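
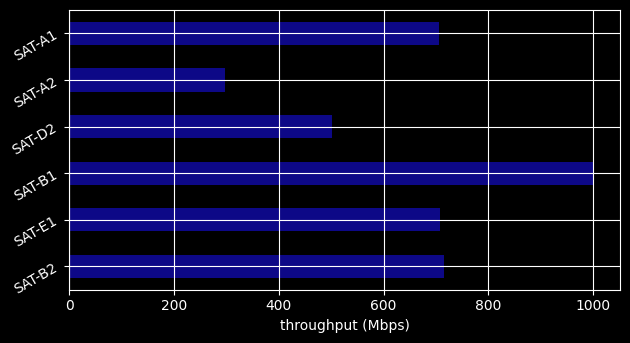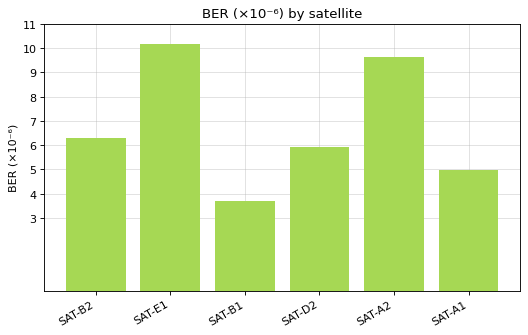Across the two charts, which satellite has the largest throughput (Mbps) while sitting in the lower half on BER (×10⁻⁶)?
SAT-B1

Chart 2 median BER (×10⁻⁶) ≈ 6; below-median satellites: SAT-B1, SAT-D2, SAT-A1. Among those, SAT-B1 has the highest throughput (Mbps) (≈ 1000).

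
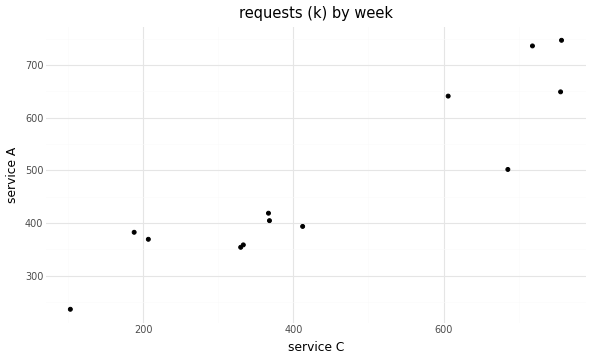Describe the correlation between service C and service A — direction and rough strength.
Points are positively correlated; strong (|r| ≈ 0.9).

positive, strong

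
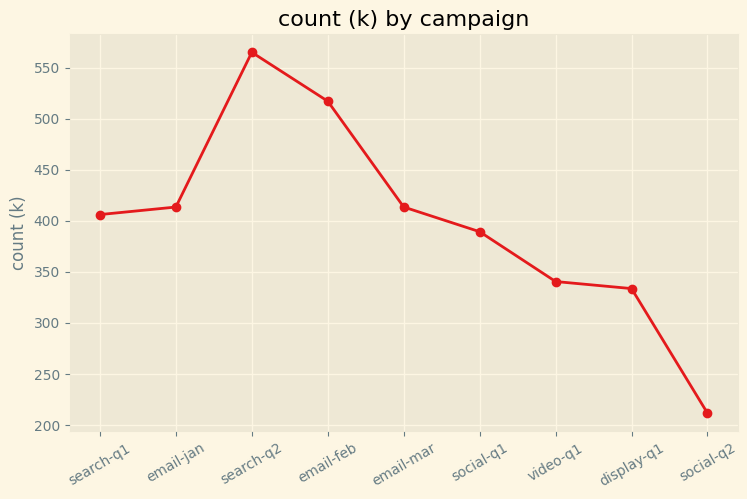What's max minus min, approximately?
Max search-q2 ≈ 550, min social-q2 ≈ 200; range ≈ 350.

≈ 350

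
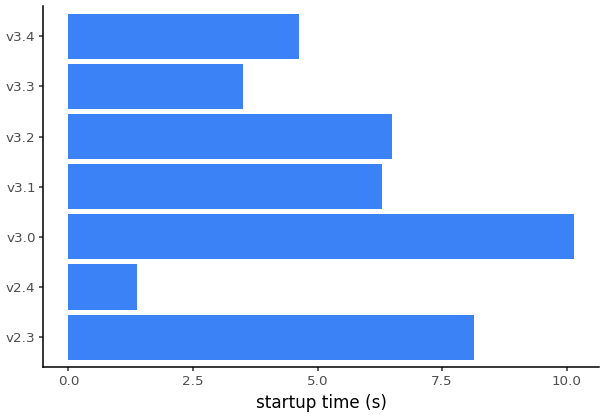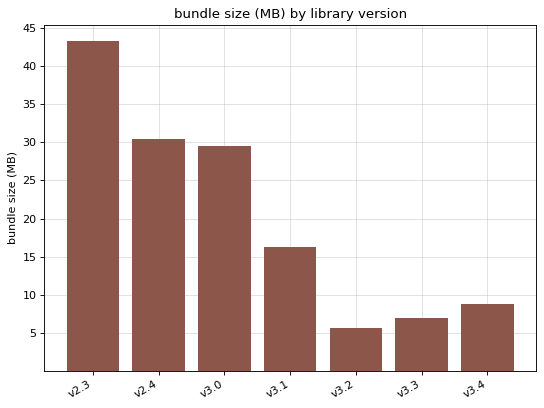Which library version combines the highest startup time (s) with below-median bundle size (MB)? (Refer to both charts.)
v3.2

Chart 2 median bundle size (MB) ≈ 15; below-median library versions: v3.2, v3.3, v3.4. Among those, v3.2 has the highest startup time (s) (≈ 7).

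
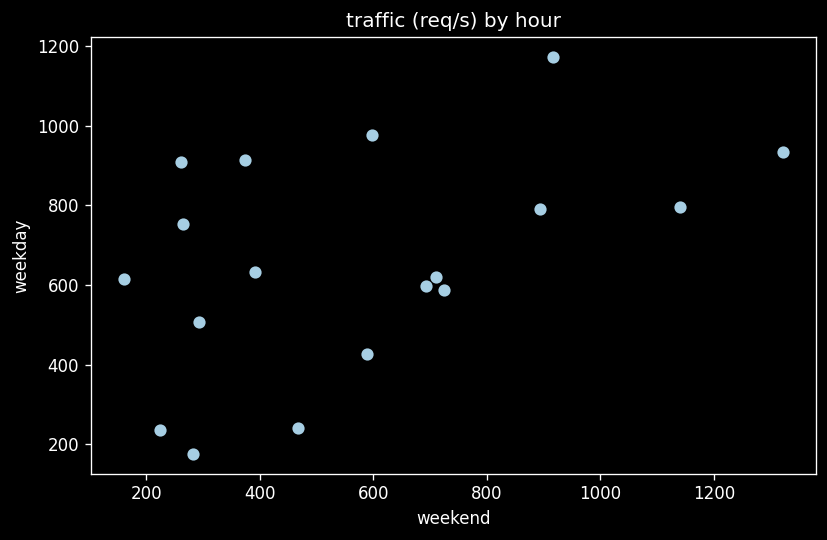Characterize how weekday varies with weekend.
Points are positively correlated; moderate (|r| ≈ 0.5).

positive, moderate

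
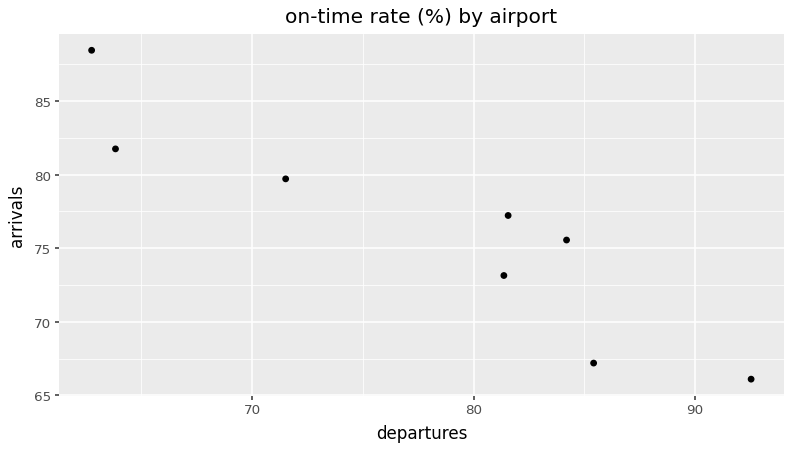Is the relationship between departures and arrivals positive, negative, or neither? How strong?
negative, strong

Points are negatively correlated; strong (|r| ≈ 0.9).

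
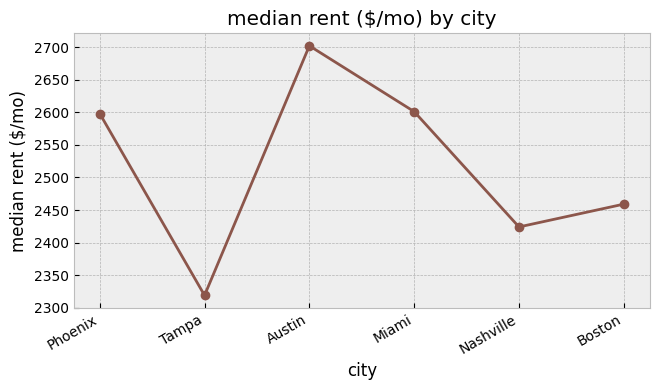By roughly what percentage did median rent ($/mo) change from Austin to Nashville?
≈ -11.1%

Austin ≈ 2700, Nashville ≈ 2400; (2400 − 2700) / 2700 ≈ -11.1%.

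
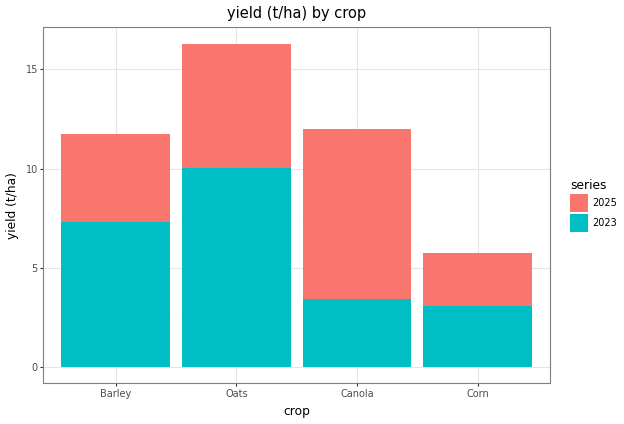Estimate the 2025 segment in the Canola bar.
≈ 8

2025 top ≈ 12, bottom ≈ 4; segment ≈ 8.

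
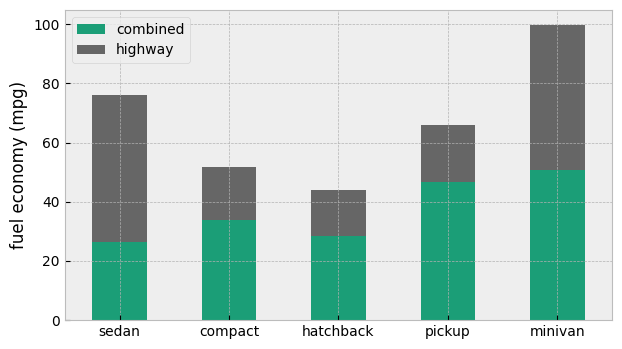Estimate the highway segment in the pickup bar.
highway top ≈ 70, bottom ≈ 50; segment ≈ 20.

≈ 20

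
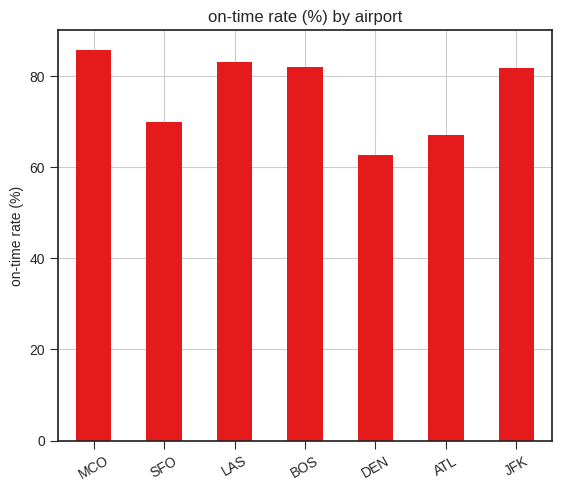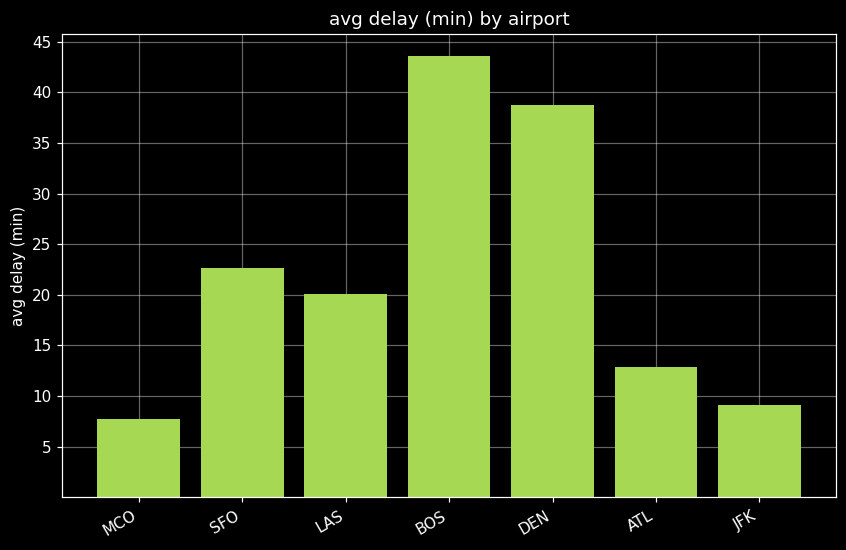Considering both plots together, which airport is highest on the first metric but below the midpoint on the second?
MCO

Chart 2 median avg delay (min) ≈ 20; below-median airports: MCO, ATL, JFK. Among those, MCO has the highest on-time rate (%) (≈ 90).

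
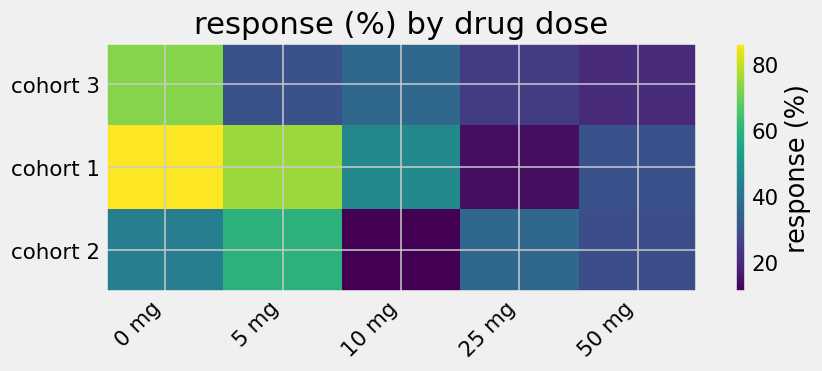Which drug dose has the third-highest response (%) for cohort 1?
10 mg

Top 4 for cohort 1: 0 mg ≈ 90, 5 mg ≈ 80, 10 mg ≈ 50, 50 mg ≈ 30.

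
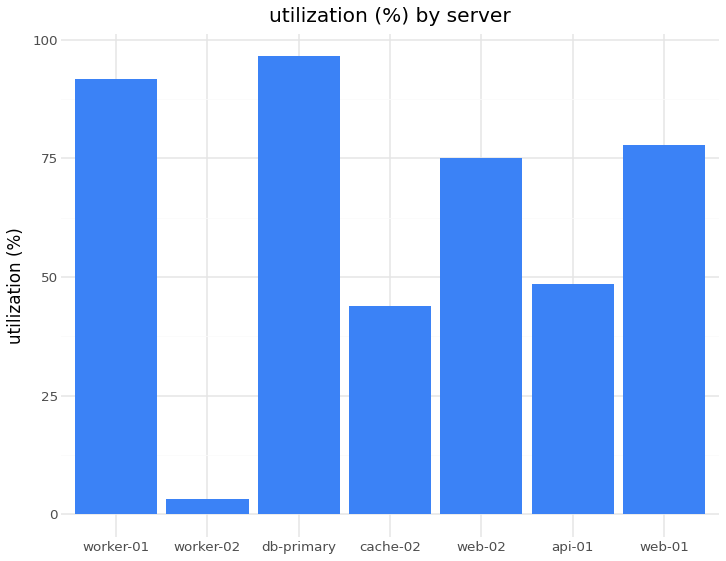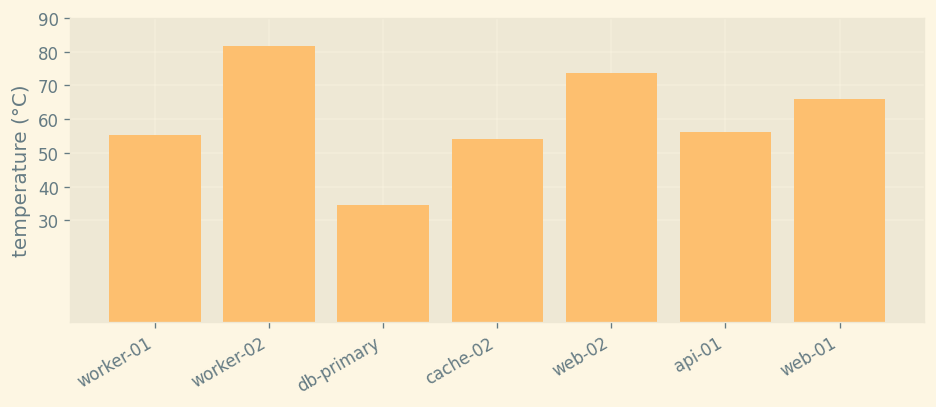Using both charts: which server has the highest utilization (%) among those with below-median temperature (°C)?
Chart 2 median temperature (°C) ≈ 60; below-median servers: worker-01, db-primary, cache-02. Among those, db-primary has the highest utilization (%) (≈ 100).

db-primary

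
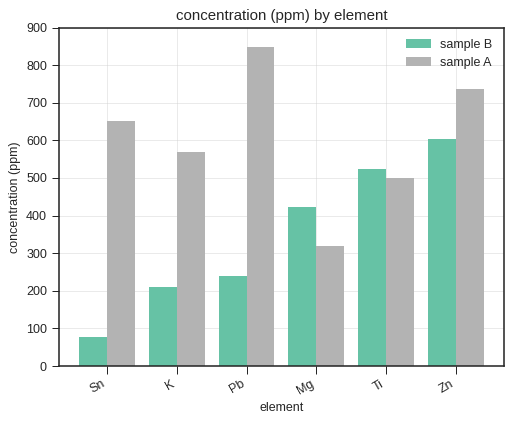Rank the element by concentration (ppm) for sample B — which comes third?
Top 4 for sample B: Zn ≈ 600, Ti ≈ 500, Mg ≈ 400, Pb ≈ 200.

Mg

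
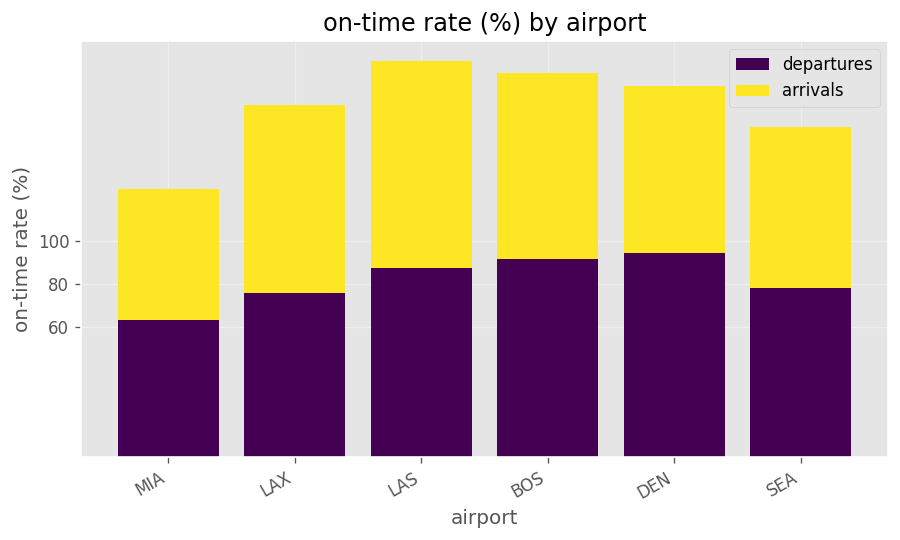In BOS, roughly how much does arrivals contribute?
arrivals top ≈ 180, bottom ≈ 100; segment ≈ 80.

≈ 80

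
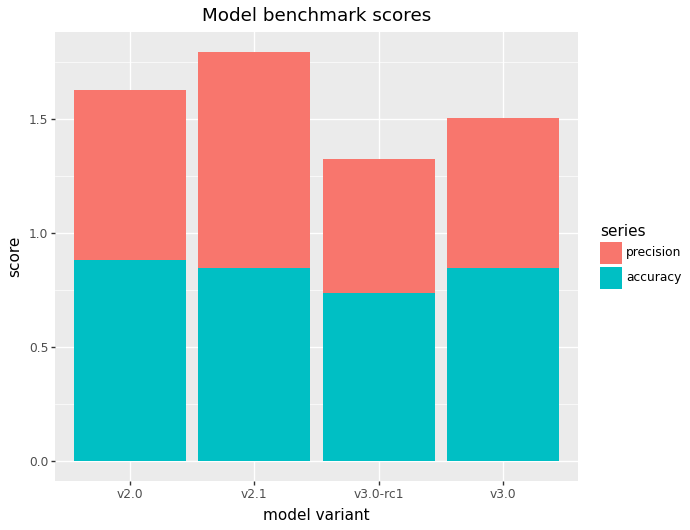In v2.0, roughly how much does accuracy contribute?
≈ 0.8

accuracy top ≈ 0.8, bottom ≈ 0.0; segment ≈ 0.8.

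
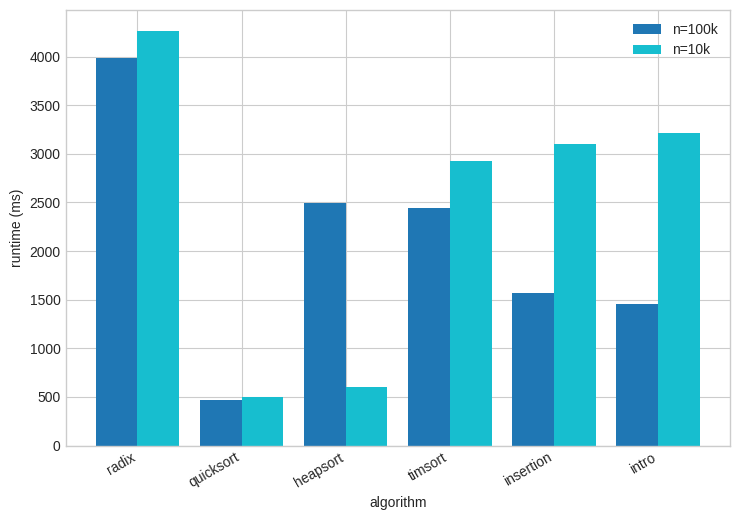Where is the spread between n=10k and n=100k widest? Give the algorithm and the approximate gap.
heapsort: n=10k ≈ 500, n=100k ≈ 2500 → gap ≈ 2000. Next-largest (intro) is only ≈ 1500.

heapsort, ≈ 2000 ms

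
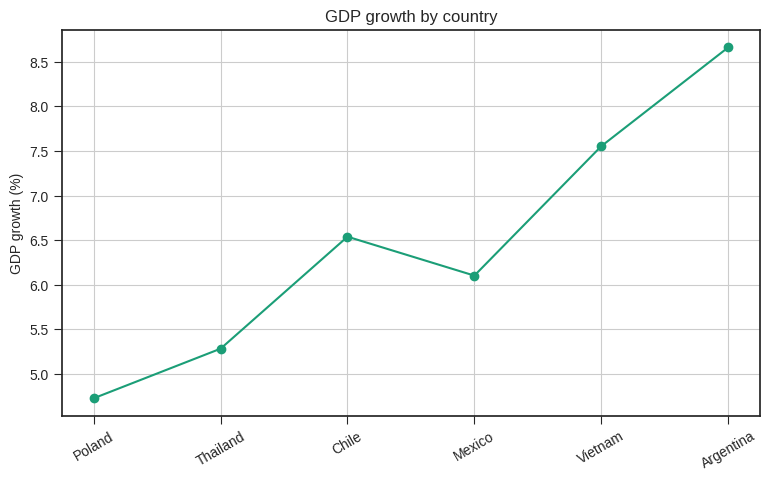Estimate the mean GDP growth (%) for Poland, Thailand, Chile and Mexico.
≈ 5.62

(4.5 + 5.5 + 6.5 + 6.0) / 4 ≈ 5.62.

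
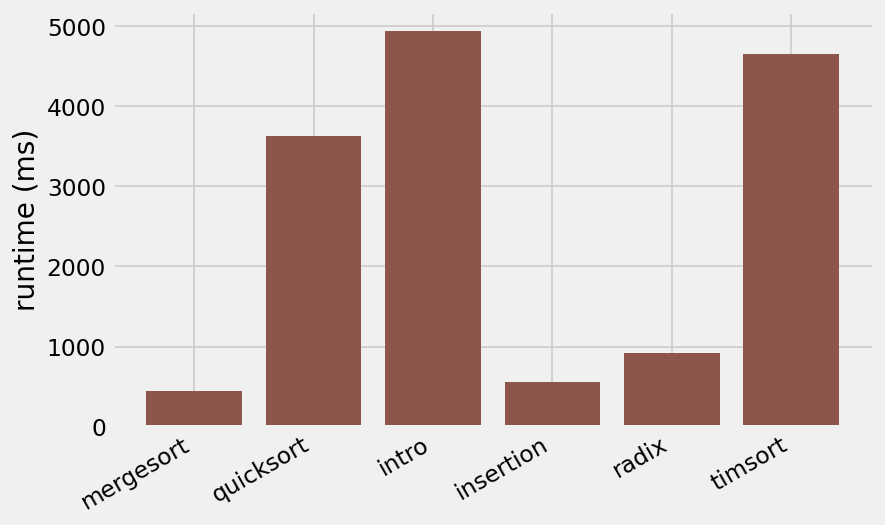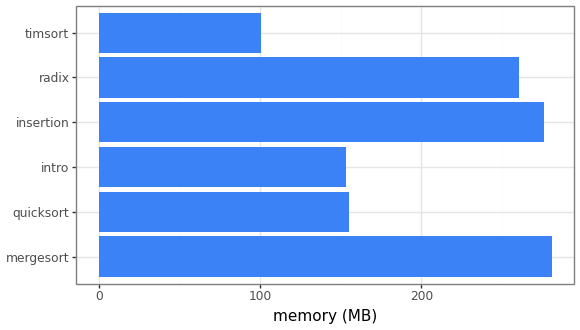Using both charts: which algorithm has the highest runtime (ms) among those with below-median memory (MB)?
Chart 2 median memory (MB) ≈ 200; below-median algorithms: quicksort, intro, timsort. Among those, intro has the highest runtime (ms) (≈ 5000).

intro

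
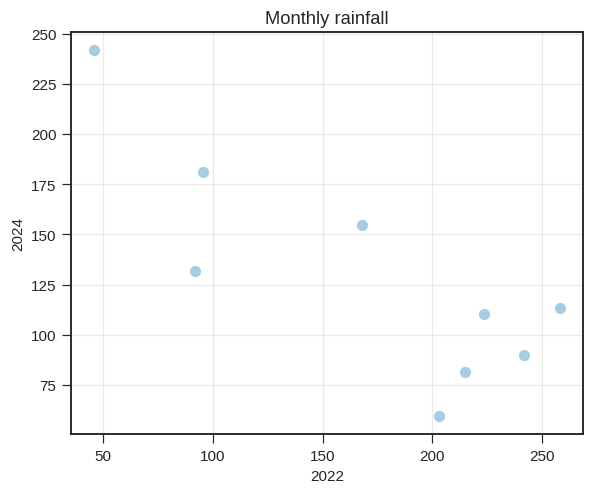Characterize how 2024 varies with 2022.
Points are negatively correlated; strong (|r| ≈ 0.8).

negative, strong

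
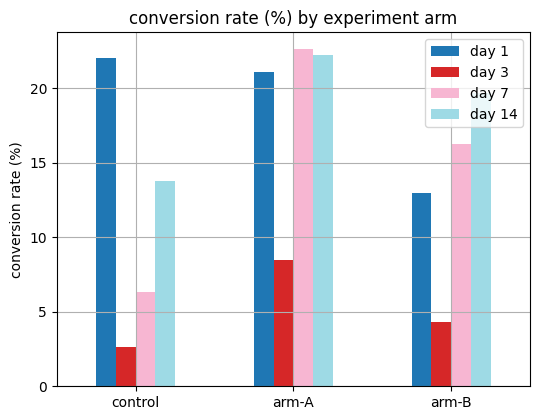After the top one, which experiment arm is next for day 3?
Top 3 for day 3: arm-A ≈ 8, arm-B ≈ 4, control ≈ 2.

arm-B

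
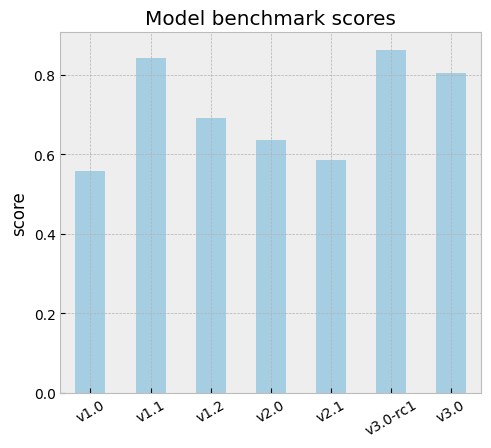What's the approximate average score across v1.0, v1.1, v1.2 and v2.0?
(0.6 + 0.8 + 0.7 + 0.6) / 4 ≈ 0.68.

≈ 0.68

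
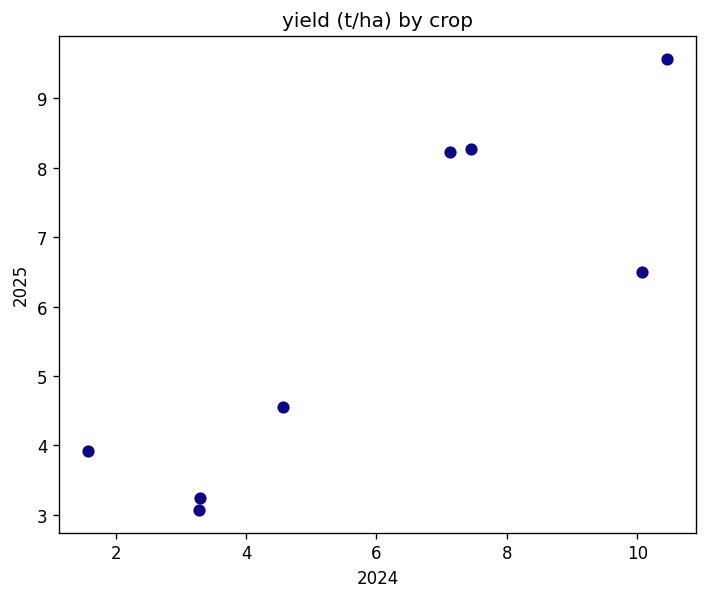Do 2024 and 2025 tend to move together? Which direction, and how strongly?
Points are positively correlated; strong (|r| ≈ 0.9).

positive, strong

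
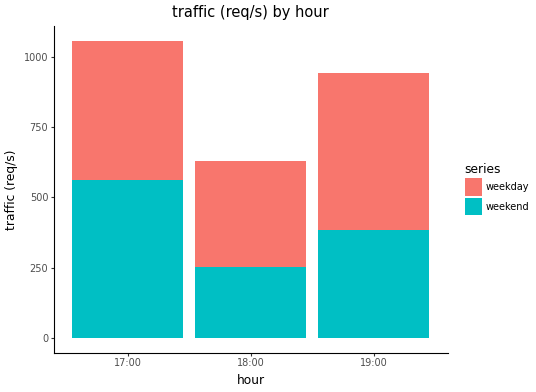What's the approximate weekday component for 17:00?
weekday top ≈ 1100, bottom ≈ 600; segment ≈ 500.

≈ 500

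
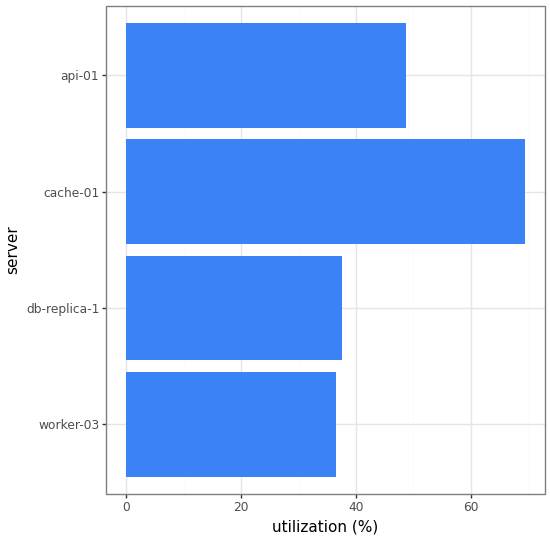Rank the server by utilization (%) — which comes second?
Top 3: cache-01 ≈ 70, api-01 ≈ 50, db-replica-1 ≈ 40.

api-01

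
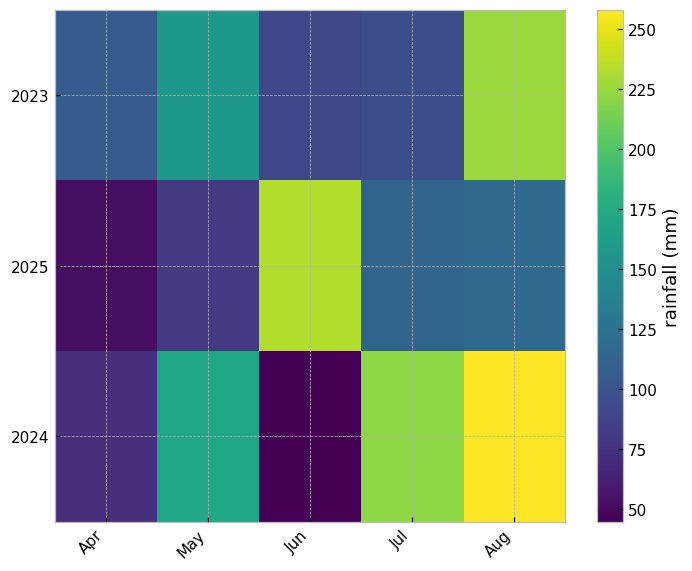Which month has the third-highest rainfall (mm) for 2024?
Top 4 for 2024: Aug ≈ 260, Jul ≈ 220, May ≈ 180, Apr ≈ 80.

May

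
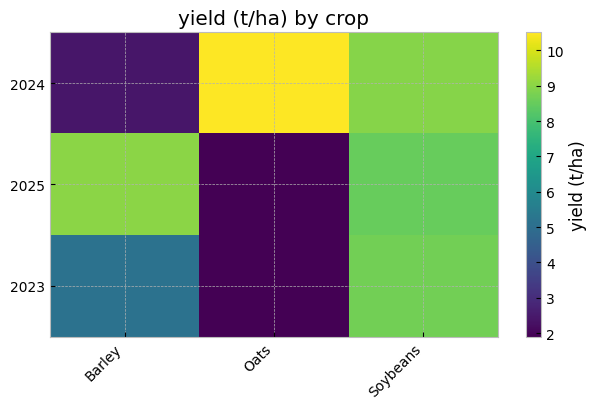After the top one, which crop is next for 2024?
Soybeans

Top 3 for 2024: Oats ≈ 11, Soybeans ≈ 9, Barley ≈ 2.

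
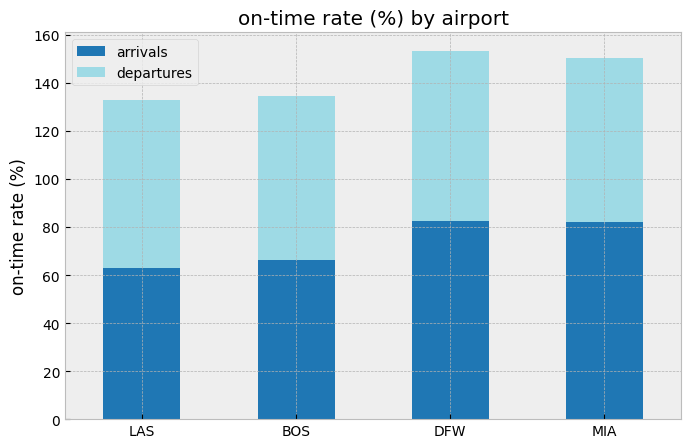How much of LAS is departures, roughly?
departures top ≈ 140, bottom ≈ 60; segment ≈ 80.

≈ 80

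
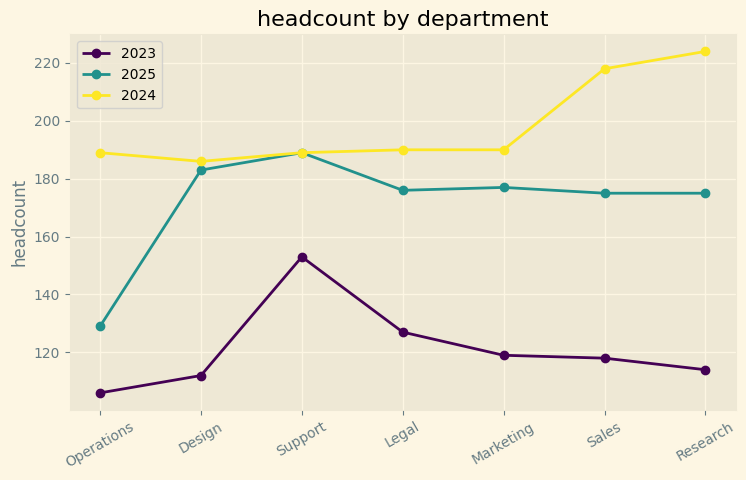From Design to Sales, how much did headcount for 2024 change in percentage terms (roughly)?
Design ≈ 190, Sales ≈ 220; (220 − 190) / 190 ≈ +15.8%.

≈ +15.8%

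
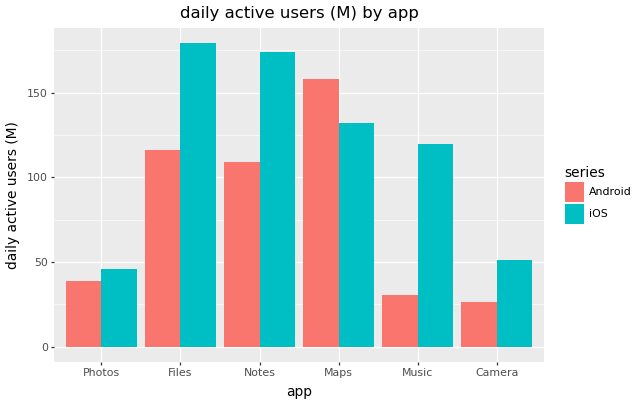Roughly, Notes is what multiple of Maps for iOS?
Notes ≈ 180, Maps ≈ 140; 180/140 ≈ 1.29.

≈ 1.29×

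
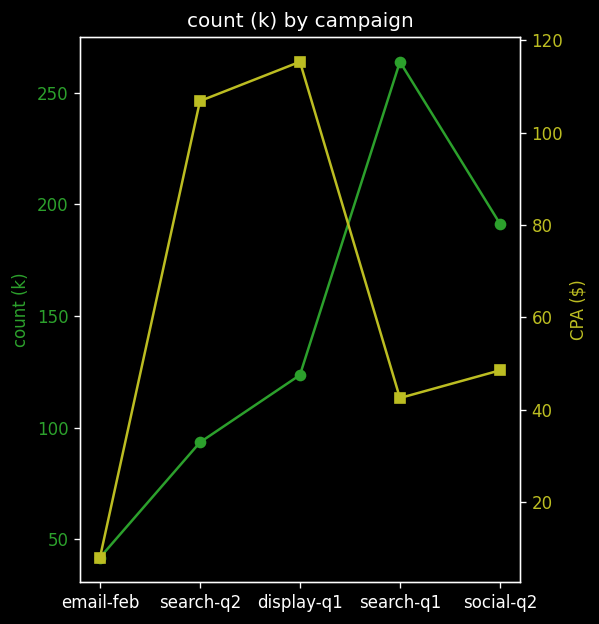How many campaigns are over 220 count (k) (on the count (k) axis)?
Above 220: search-q1.

1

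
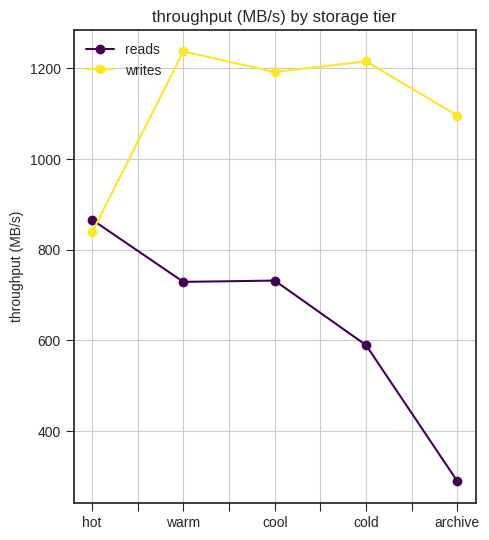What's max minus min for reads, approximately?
≈ 600

Max hot ≈ 900, min archive ≈ 300; range ≈ 600.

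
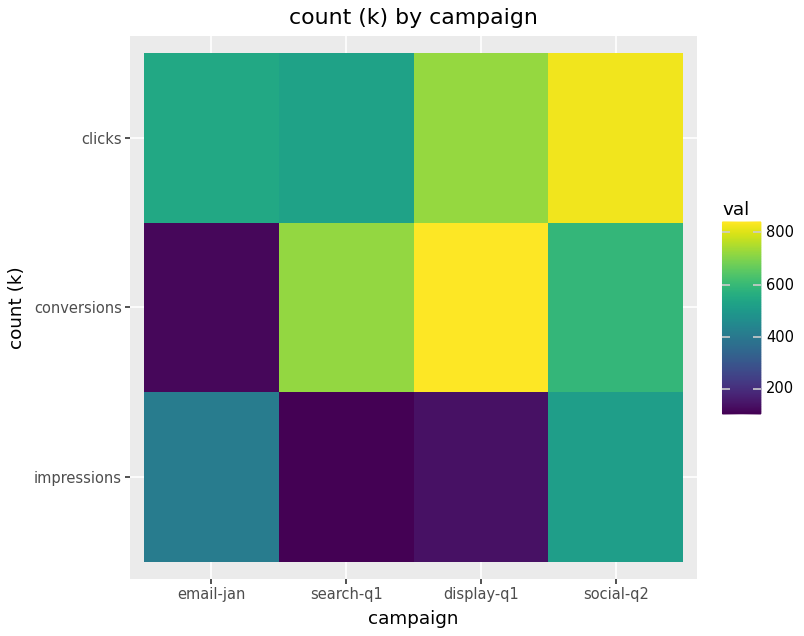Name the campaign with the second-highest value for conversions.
search-q1

Top 3 for conversions: display-q1 ≈ 800, search-q1 ≈ 700, social-q2 ≈ 600.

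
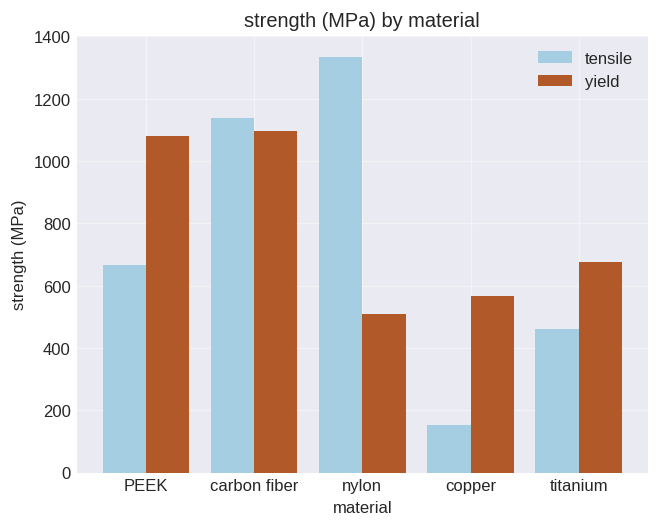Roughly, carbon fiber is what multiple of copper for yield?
≈ 1.67×

carbon fiber ≈ 1000, copper ≈ 600; 1000/600 ≈ 1.67.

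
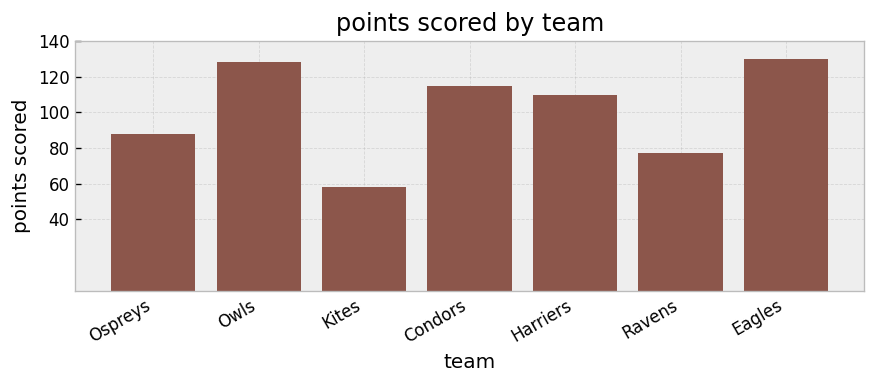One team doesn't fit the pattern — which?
Kites

Kites ≈ 60; the rest sit between ≈ 80 and ≈ 120.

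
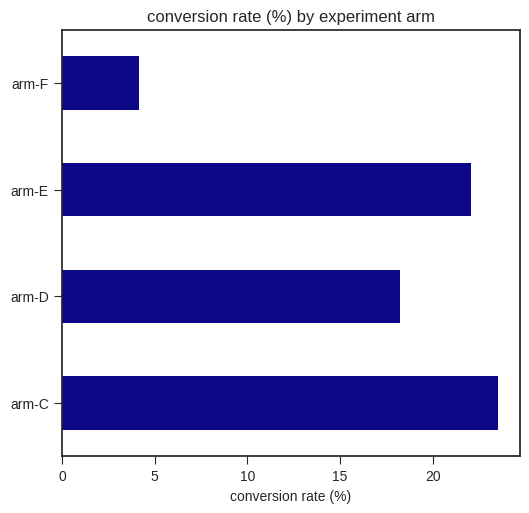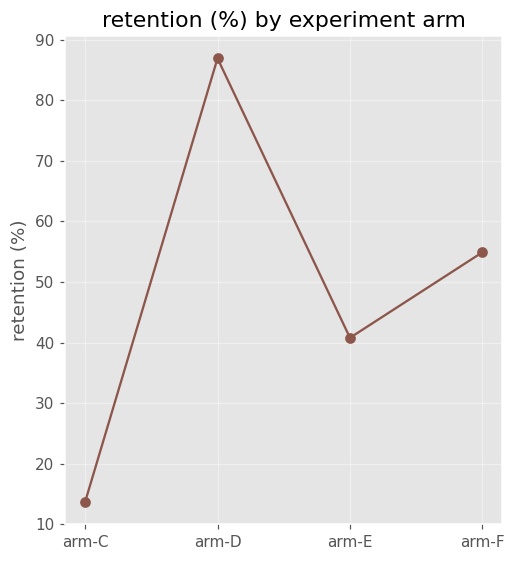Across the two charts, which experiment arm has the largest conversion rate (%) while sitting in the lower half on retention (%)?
Chart 2 median retention (%) ≈ 50; below-median experiment arms: arm-C, arm-E. Among those, arm-C has the highest conversion rate (%) (≈ 25).

arm-C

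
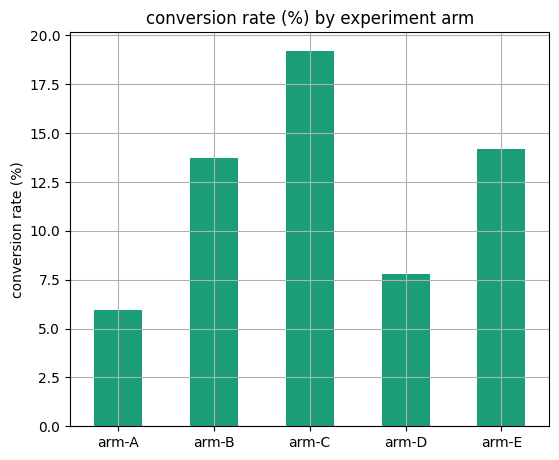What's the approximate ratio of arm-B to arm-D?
≈ 1.75×

arm-B ≈ 14, arm-D ≈ 8; 14/8 ≈ 1.75.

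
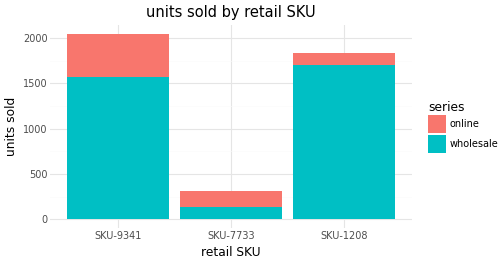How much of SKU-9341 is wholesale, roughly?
≈ 1600

wholesale top ≈ 1600, bottom ≈ 0; segment ≈ 1600.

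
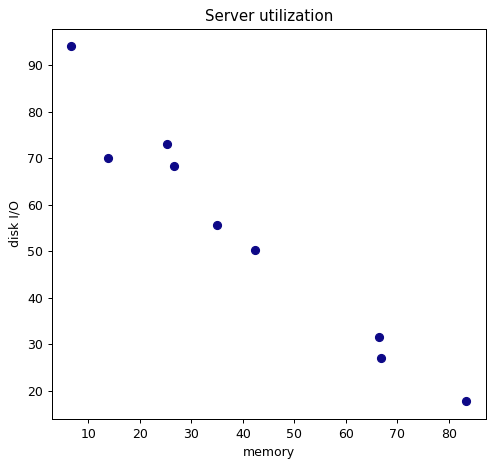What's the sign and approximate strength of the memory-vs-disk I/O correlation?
Points are negatively correlated; strong (|r| ≈ 1.0).

negative, strong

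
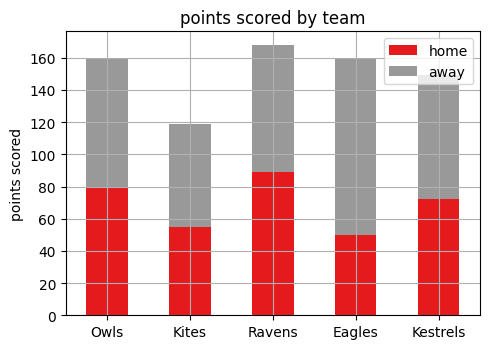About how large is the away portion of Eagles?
≈ 120

away top ≈ 160, bottom ≈ 40; segment ≈ 120.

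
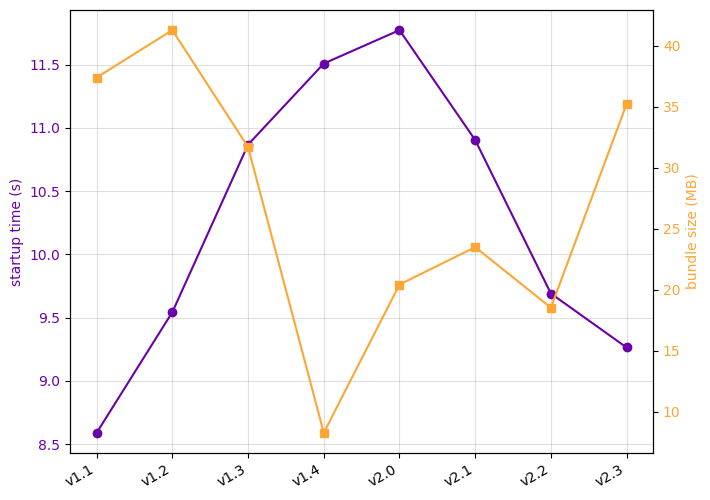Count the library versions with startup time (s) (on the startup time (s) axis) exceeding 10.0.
4

Above 10.0: v1.3, v1.4, v2.0, v2.1.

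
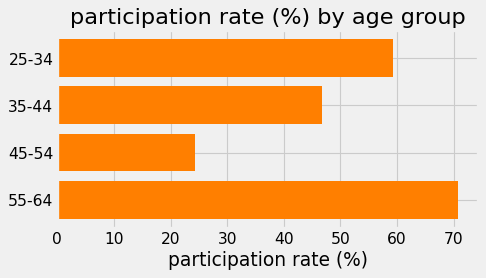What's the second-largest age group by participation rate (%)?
25-34

Top 3: 55-64 ≈ 70, 25-34 ≈ 60, 35-44 ≈ 50.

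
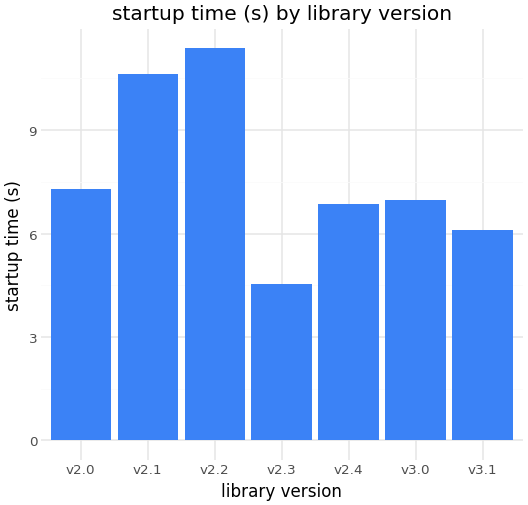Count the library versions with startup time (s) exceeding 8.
2

Above 8: v2.1, v2.2.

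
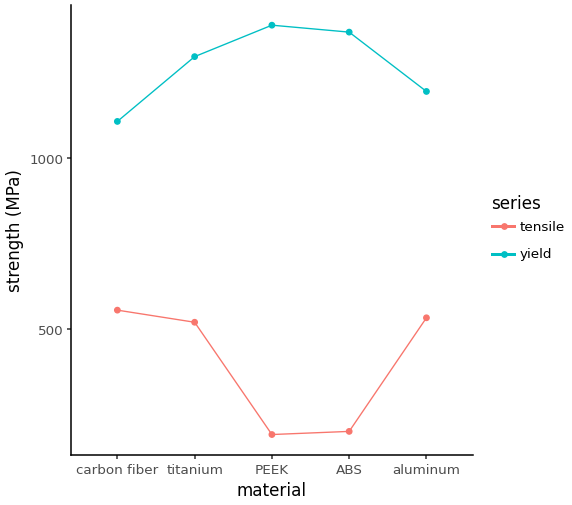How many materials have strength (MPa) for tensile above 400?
3

Above 400: carbon fiber, titanium, aluminum.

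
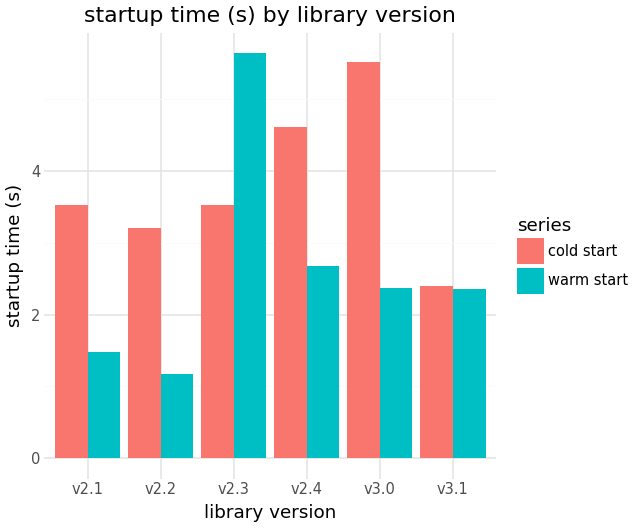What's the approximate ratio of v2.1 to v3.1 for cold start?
v2.1 ≈ 3.5, v3.1 ≈ 2.5; 3.5/2.5 ≈ 1.4.

≈ 1.4×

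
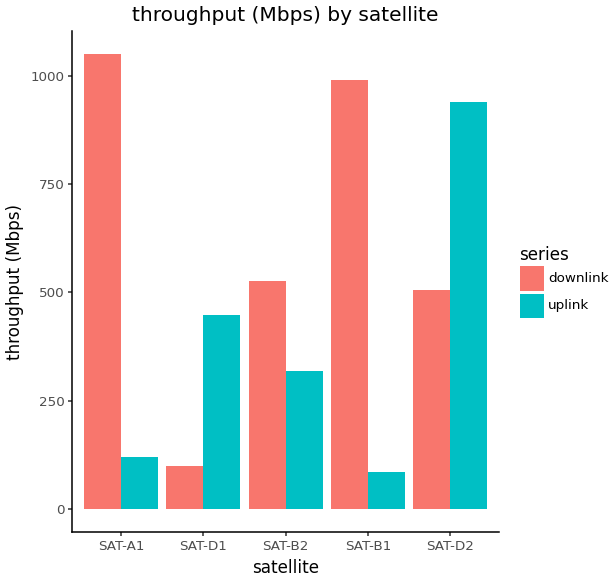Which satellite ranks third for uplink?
Top 4 for uplink: SAT-D2 ≈ 900, SAT-D1 ≈ 400, SAT-B2 ≈ 300, SAT-A1 ≈ 100.

SAT-B2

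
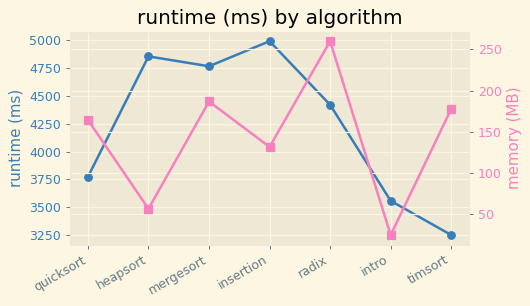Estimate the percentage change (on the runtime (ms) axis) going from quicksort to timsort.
quicksort ≈ 3800, timsort ≈ 3200; (3200 − 3800) / 3800 ≈ -15.8%.

≈ -15.8%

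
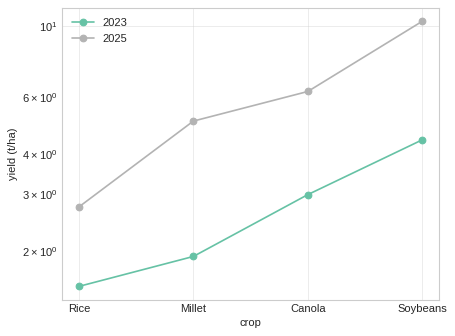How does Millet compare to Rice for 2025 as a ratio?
≈ 1.67×

Millet ≈ 5, Rice ≈ 3; 5/3 ≈ 1.67.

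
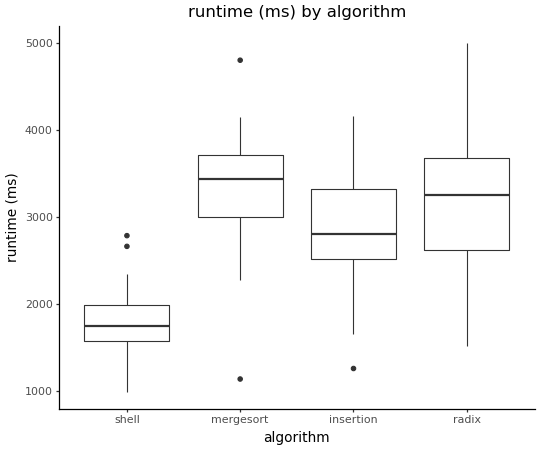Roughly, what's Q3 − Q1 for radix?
Q3 ≈ 3600, Q1 ≈ 2600; IQR ≈ 1000.

≈ 1000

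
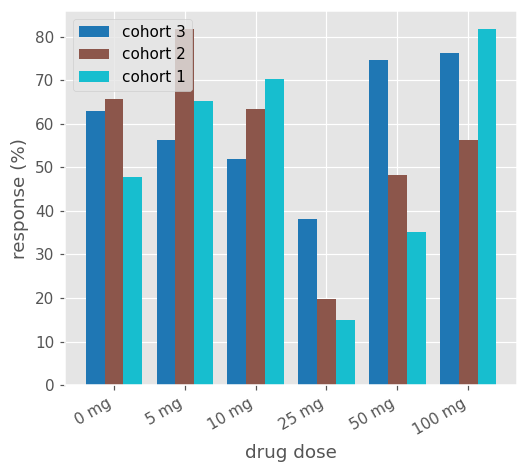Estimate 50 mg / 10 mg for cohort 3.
≈ 1.4×

50 mg ≈ 70, 10 mg ≈ 50; 70/50 ≈ 1.4.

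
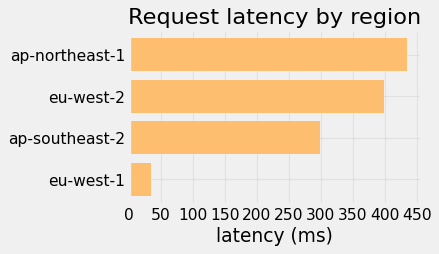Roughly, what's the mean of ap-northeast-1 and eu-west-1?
(450 + 50) / 2 ≈ 250.

≈ 250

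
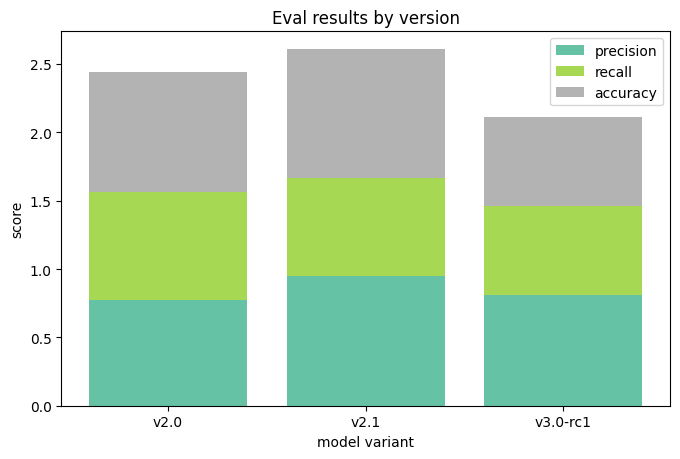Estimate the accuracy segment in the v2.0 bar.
≈ 1.0

accuracy top ≈ 2.5, bottom ≈ 1.5; segment ≈ 1.0.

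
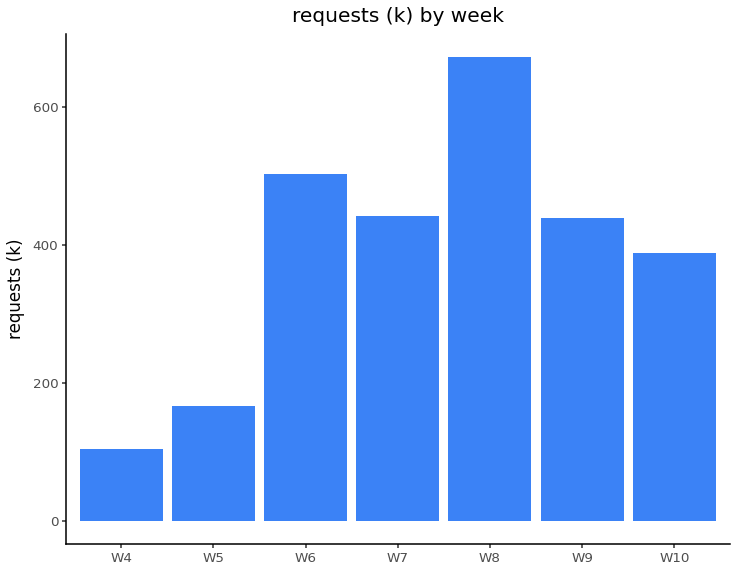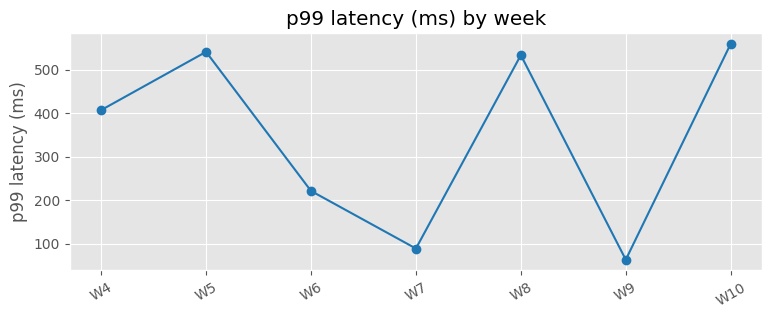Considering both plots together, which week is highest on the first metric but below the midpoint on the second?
Chart 2 median p99 latency (ms) ≈ 400; below-median weeks: W6, W7, W9. Among those, W6 has the highest requests (k) (≈ 500).

W6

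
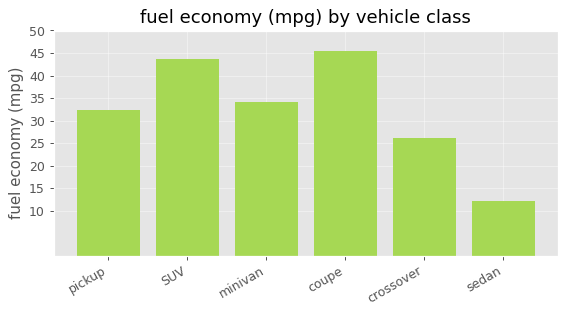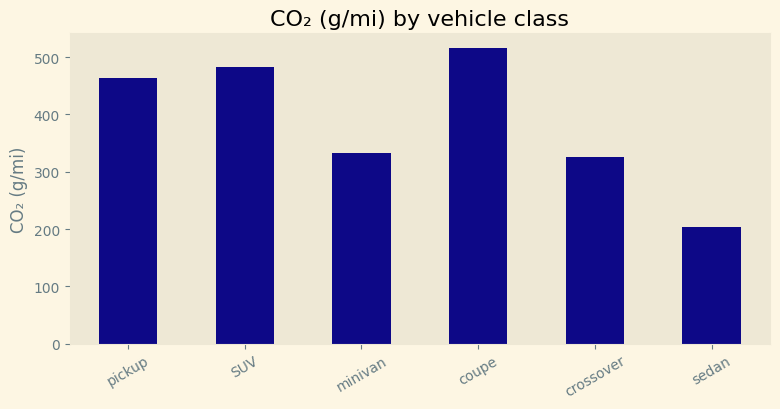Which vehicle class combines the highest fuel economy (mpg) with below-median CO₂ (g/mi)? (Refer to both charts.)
minivan

Chart 2 median CO₂ (g/mi) ≈ 400; below-median vehicle classes: minivan, crossover, sedan. Among those, minivan has the highest fuel economy (mpg) (≈ 35).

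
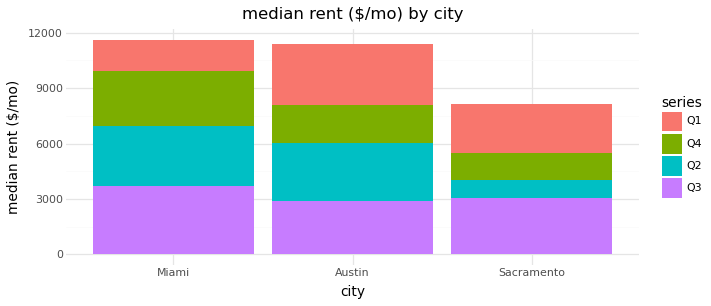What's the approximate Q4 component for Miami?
≈ 3000

Q4 top ≈ 10000, bottom ≈ 7000; segment ≈ 3000.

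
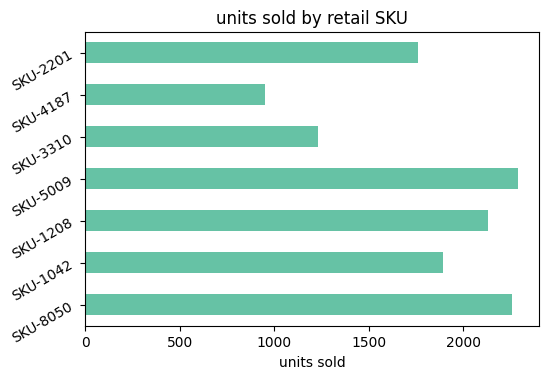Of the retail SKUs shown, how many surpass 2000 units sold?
3

Above 2000: SKU-8050, SKU-1208, SKU-5009.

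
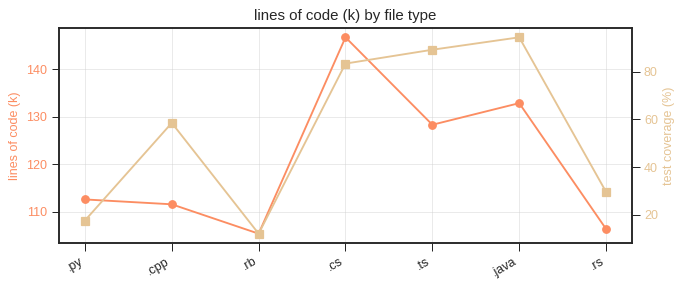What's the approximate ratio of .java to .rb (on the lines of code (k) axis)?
≈ 1.29×

.java ≈ 135, .rb ≈ 105; 135/105 ≈ 1.29.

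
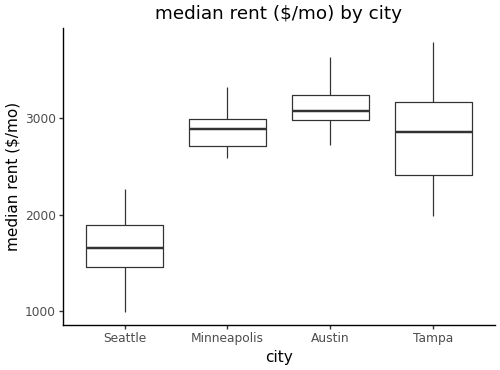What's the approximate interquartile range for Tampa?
≈ 800

Q3 ≈ 3200, Q1 ≈ 2400; IQR ≈ 800.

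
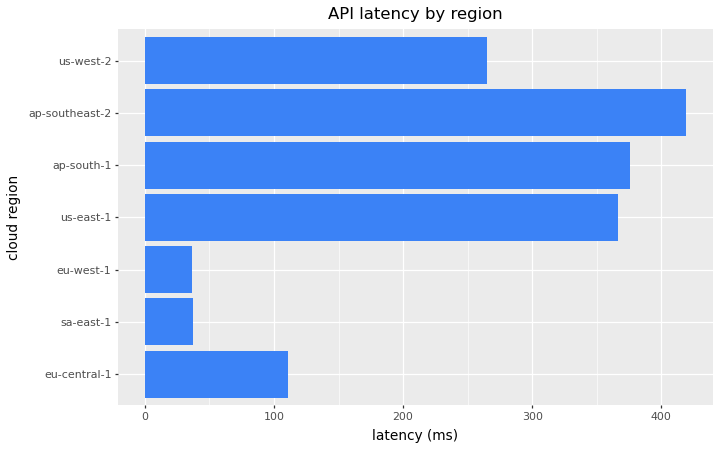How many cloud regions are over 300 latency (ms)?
Above 300: us-east-1, ap-south-1, ap-southeast-2.

3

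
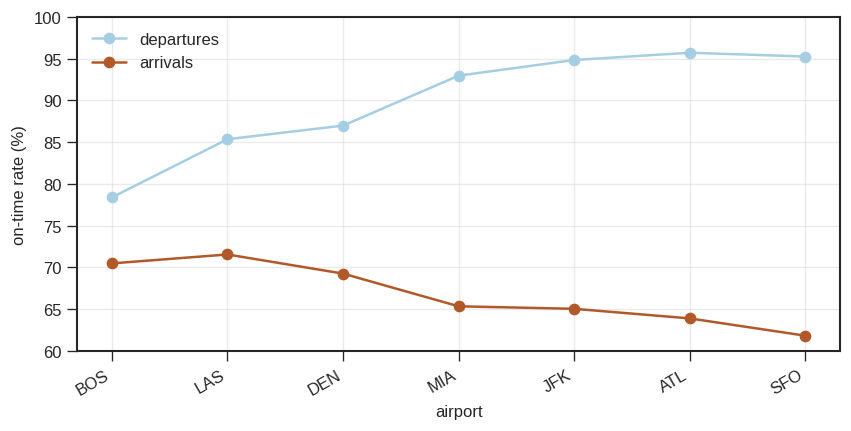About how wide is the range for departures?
≈ 15

Max ATL ≈ 95, min BOS ≈ 80; range ≈ 15.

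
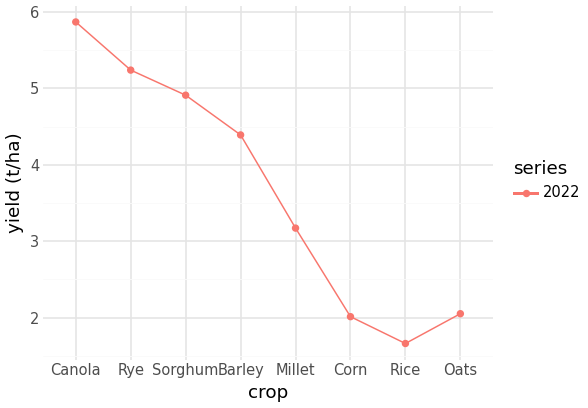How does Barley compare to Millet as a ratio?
Barley ≈ 4.5, Millet ≈ 3.0; 4.5/3.0 ≈ 1.5.

≈ 1.5×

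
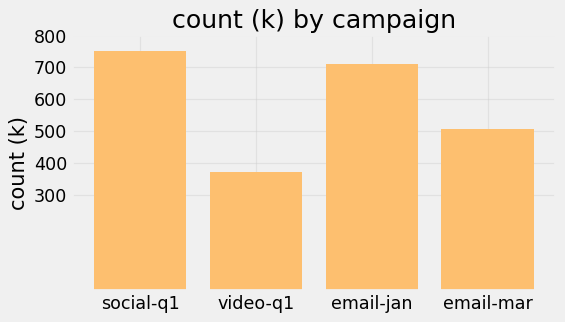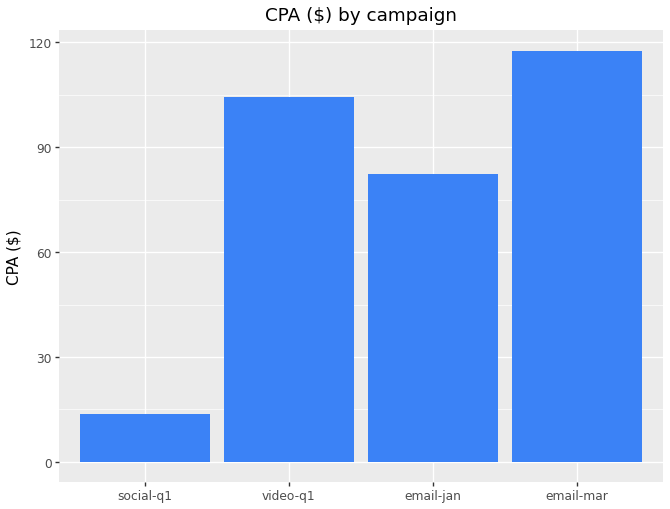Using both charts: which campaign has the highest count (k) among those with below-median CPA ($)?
Chart 2 median CPA ($) ≈ 100; below-median campaigns: social-q1, email-jan. Among those, social-q1 has the highest count (k) (≈ 800).

social-q1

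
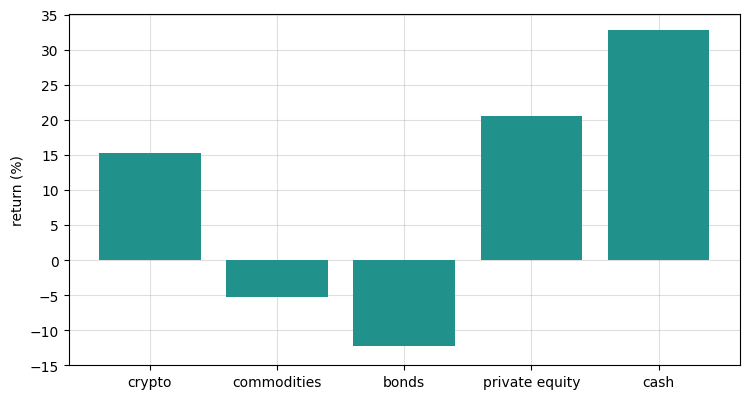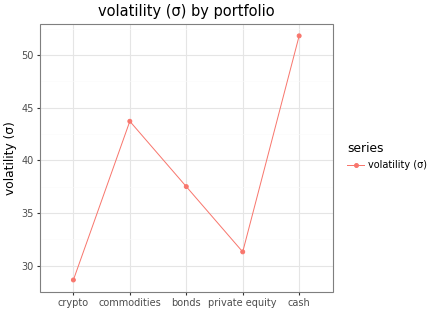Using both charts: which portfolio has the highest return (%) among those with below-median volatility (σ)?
private equity

Chart 2 median volatility (σ) ≈ 40; below-median portfolios: crypto, private equity. Among those, private equity has the highest return (%) (≈ 20).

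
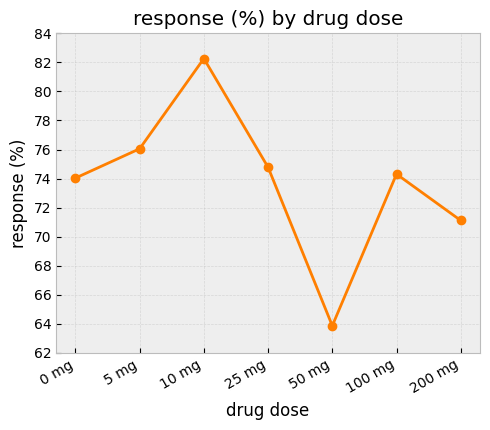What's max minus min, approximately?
Max 10 mg ≈ 82, min 50 mg ≈ 64; range ≈ 18.

≈ 18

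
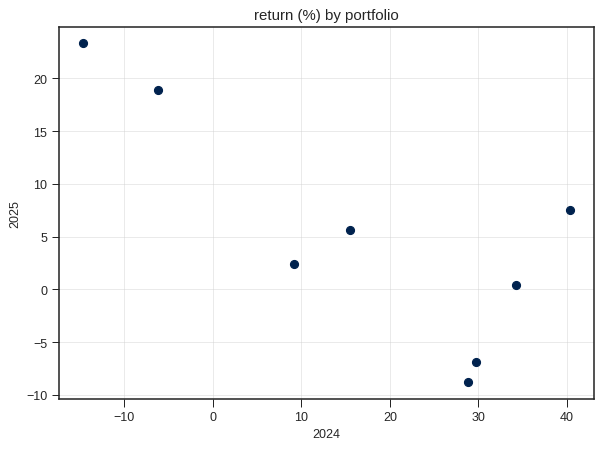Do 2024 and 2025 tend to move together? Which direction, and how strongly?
Points are negatively correlated; strong (|r| ≈ 0.8).

negative, strong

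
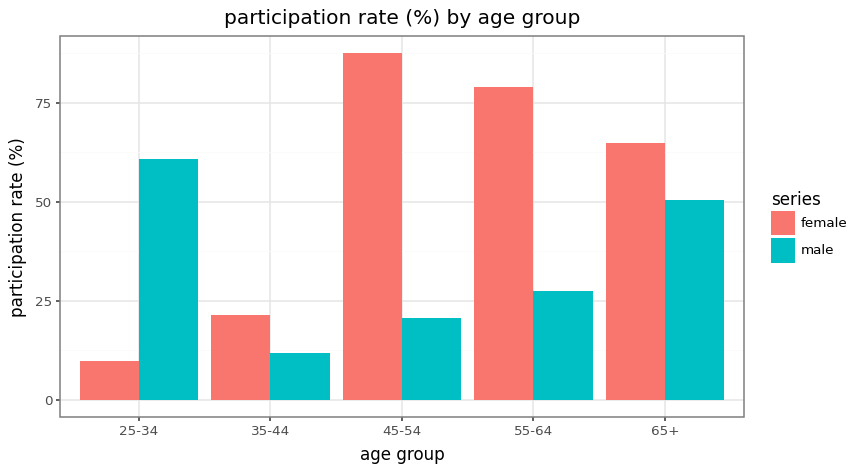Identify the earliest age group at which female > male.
35-44

25-34: female ≈ 10 vs male ≈ 60 (not yet); 35-44: female ≈ 20 vs male ≈ 10 (first crossover).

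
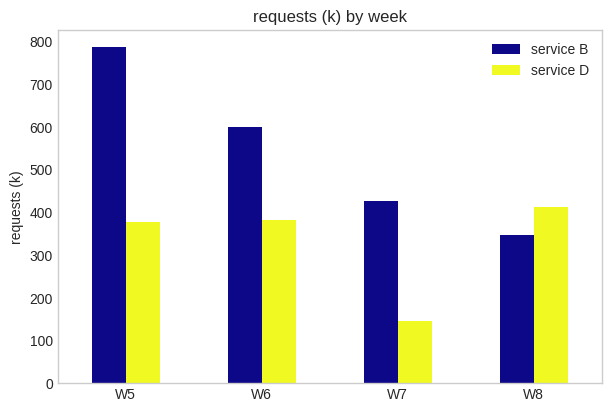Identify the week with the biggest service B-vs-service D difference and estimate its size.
W5: service B ≈ 800, service D ≈ 400 → gap ≈ 400. Next-largest (W7) is only ≈ 300.

W5, ≈ 400 k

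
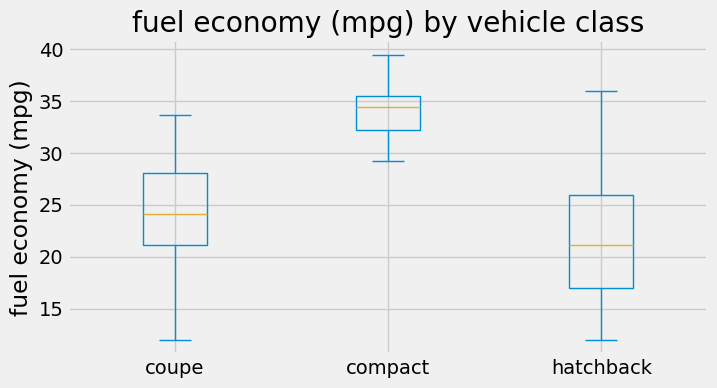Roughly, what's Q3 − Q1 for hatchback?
≈ 10

Q3 ≈ 26, Q1 ≈ 16; IQR ≈ 10.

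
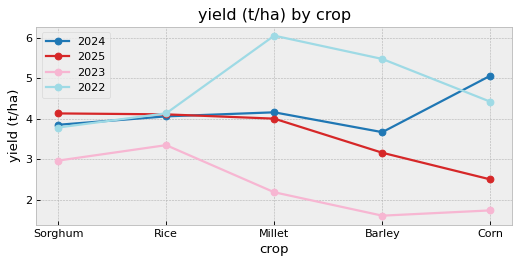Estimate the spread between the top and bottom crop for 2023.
≈ 2.0

Max Rice ≈ 3.5, min Barley ≈ 1.5; range ≈ 2.0.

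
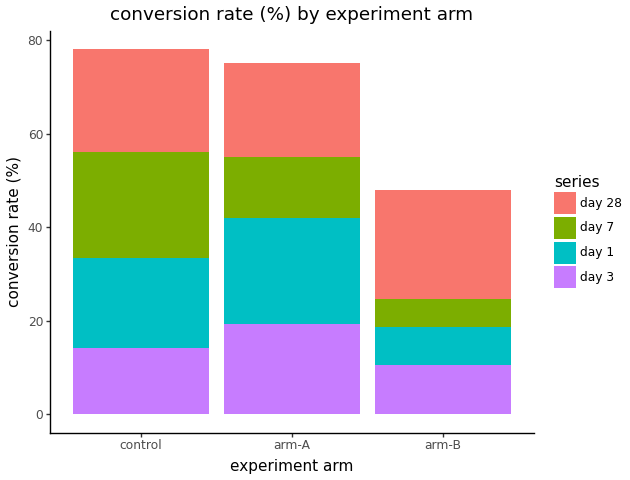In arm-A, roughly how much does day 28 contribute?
day 28 top ≈ 80, bottom ≈ 60; segment ≈ 20.

≈ 20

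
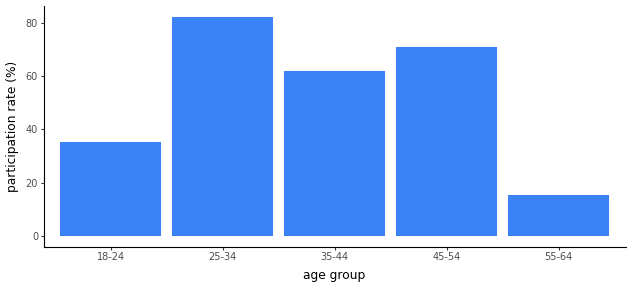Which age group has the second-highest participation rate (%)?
45-54

Top 3: 25-34 ≈ 80, 45-54 ≈ 70, 35-44 ≈ 60.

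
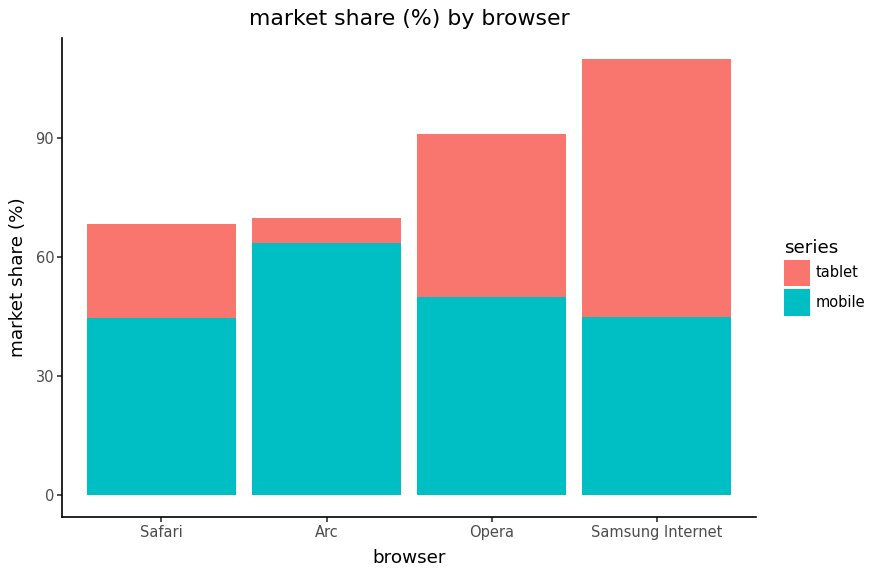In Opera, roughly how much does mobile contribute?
≈ 50

mobile top ≈ 50, bottom ≈ 0; segment ≈ 50.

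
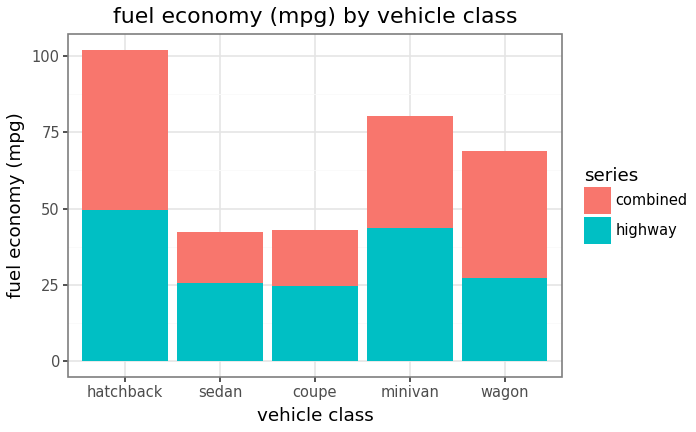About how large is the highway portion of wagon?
≈ 30

highway top ≈ 30, bottom ≈ 0; segment ≈ 30.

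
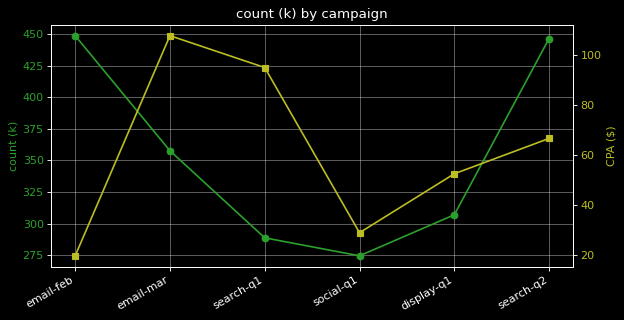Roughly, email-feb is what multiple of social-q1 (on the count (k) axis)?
email-feb ≈ 440, social-q1 ≈ 280; 440/280 ≈ 1.57.

≈ 1.57×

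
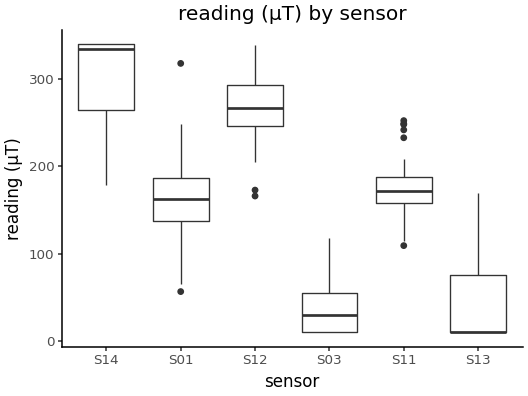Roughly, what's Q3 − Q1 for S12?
≈ 50

Q3 ≈ 300, Q1 ≈ 250; IQR ≈ 50.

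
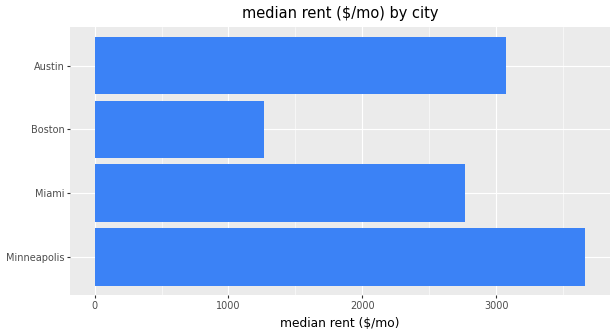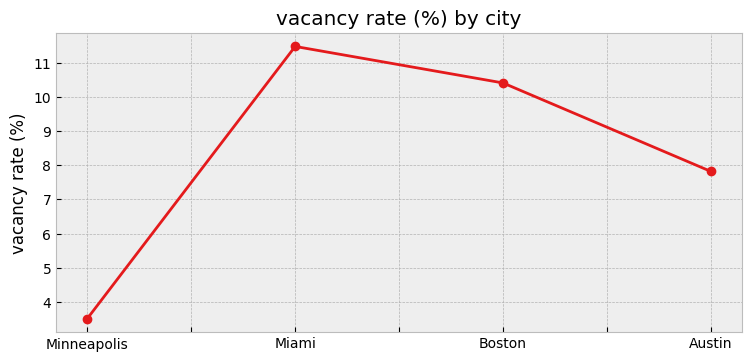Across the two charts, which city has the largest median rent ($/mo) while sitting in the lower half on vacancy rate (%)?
Minneapolis

Chart 2 median vacancy rate (%) ≈ 10; below-median cities: Minneapolis, Austin. Among those, Minneapolis has the highest median rent ($/mo) (≈ 3500).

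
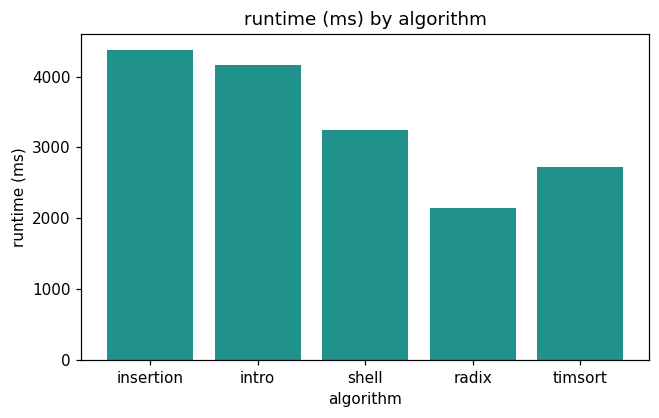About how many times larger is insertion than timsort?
≈ 1.8×

insertion ≈ 4500, timsort ≈ 2500; 4500/2500 ≈ 1.8.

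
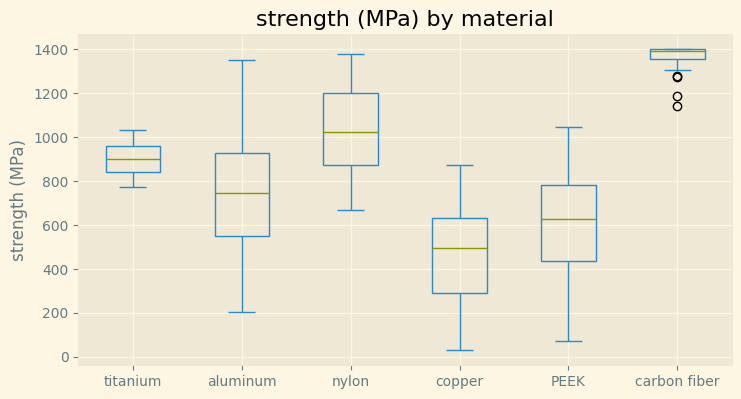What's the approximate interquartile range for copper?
Q3 ≈ 600, Q1 ≈ 300; IQR ≈ 300.

≈ 300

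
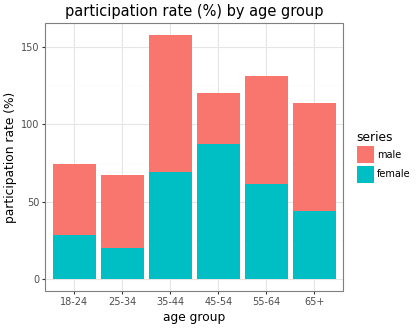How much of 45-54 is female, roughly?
≈ 80

female top ≈ 80, bottom ≈ 0; segment ≈ 80.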